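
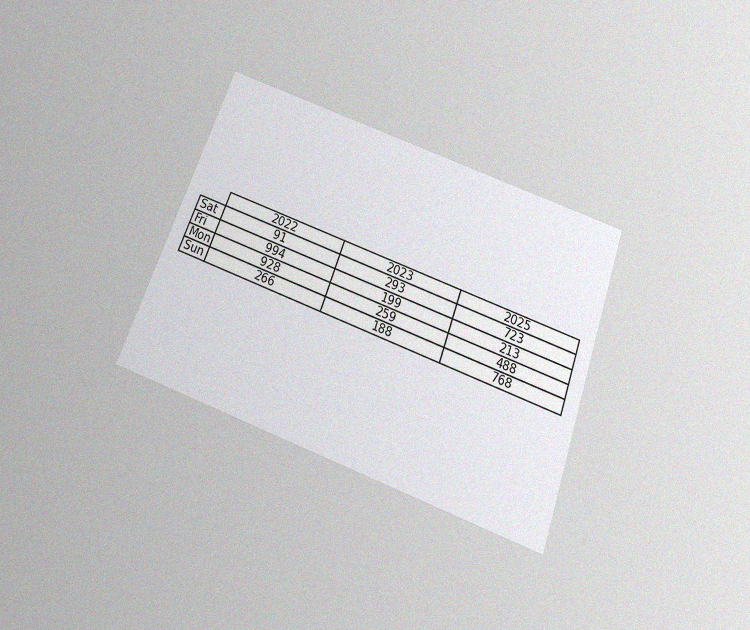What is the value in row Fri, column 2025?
213

The chart is tilted about 20° clockwise and viewed slightly from below, with some photo noise. The (Fri, 2025) cell reads 213.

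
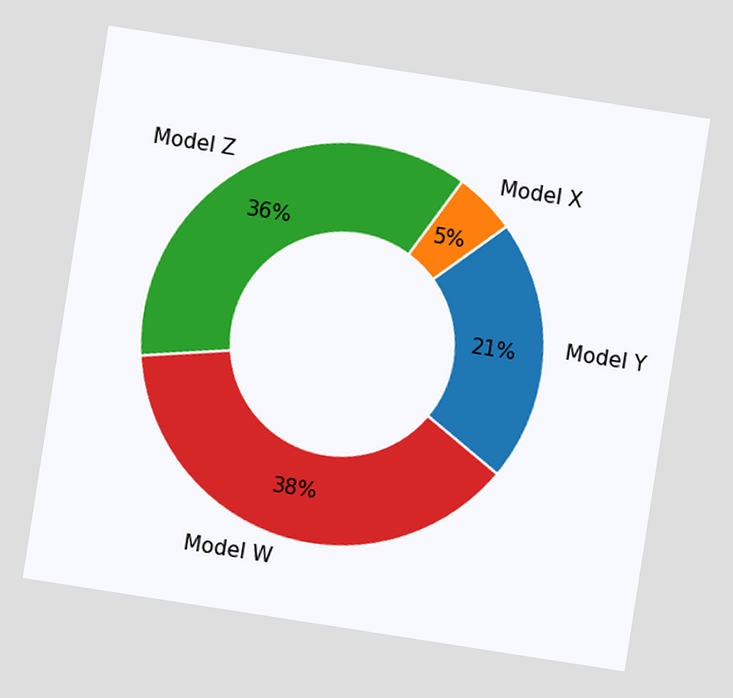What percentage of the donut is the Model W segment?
The chart is tilted about 9° clockwise. The Model W segment takes up 38% of the ring.

38%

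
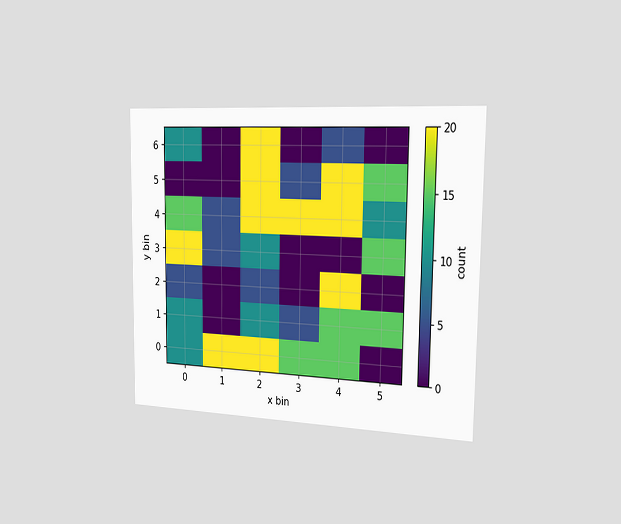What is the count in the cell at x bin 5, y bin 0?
The chart is viewed slightly from the right. Matching the cell (5, 0) against the colorbar gives 0.

0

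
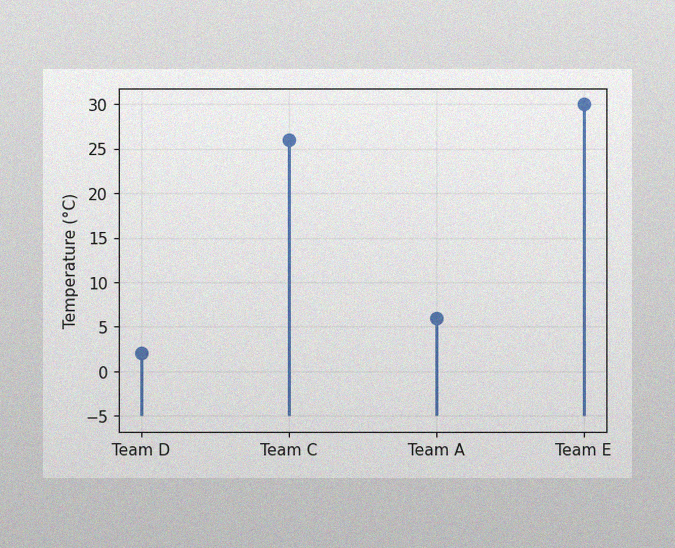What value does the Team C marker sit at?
The image has some photo noise and uneven lighting. The Team C marker sits at 26°C.

26°C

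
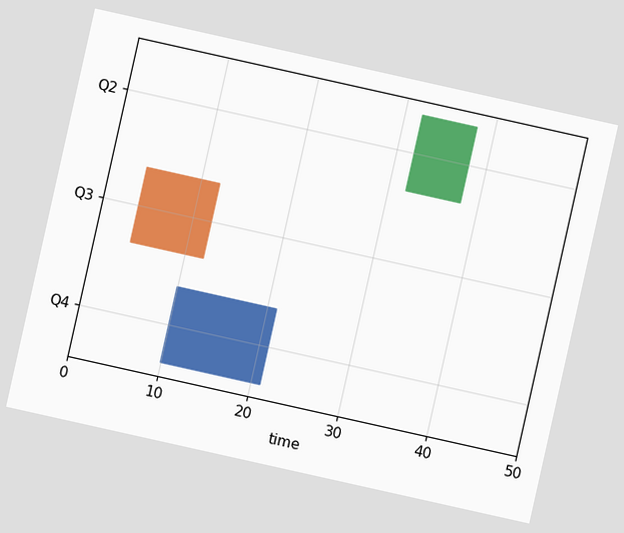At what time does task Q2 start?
The chart is tilted about 13° clockwise. The Q2 bar begins at t=32.

32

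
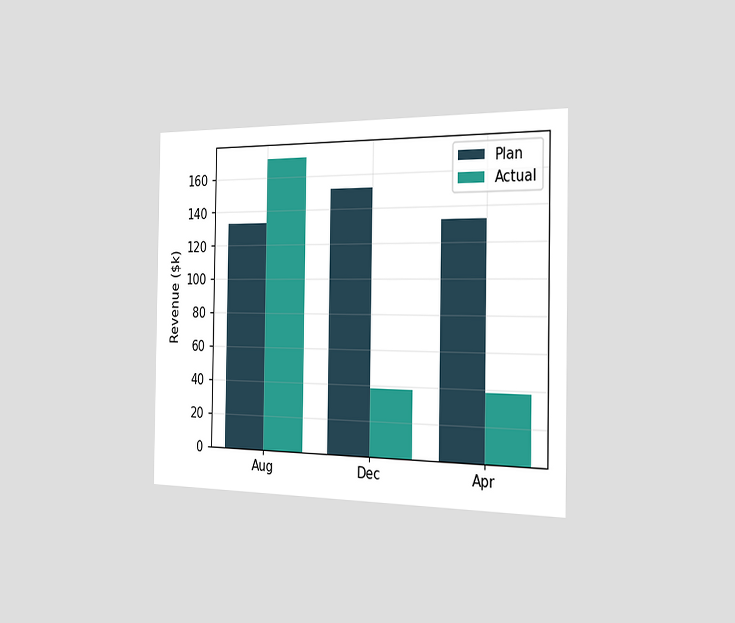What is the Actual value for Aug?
$171k

The chart is viewed slightly from the right. The Actual bar at Aug reaches $171k on the y-axis.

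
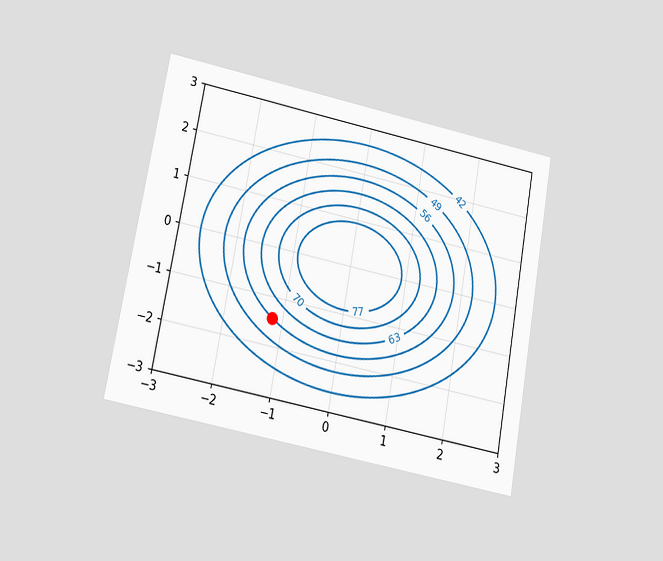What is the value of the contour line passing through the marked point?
The chart is tilted about 10° clockwise and viewed slightly from below. The marked point sits on the contour labelled 56.

56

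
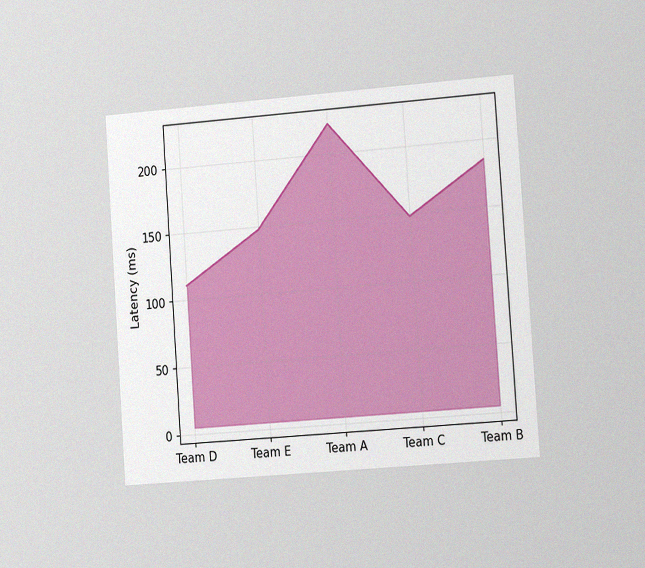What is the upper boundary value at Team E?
148ms

The chart is tilted about 4° counter-clockwise and viewed slightly from the right, with some photo noise. At Team E the upper boundary is at 148ms.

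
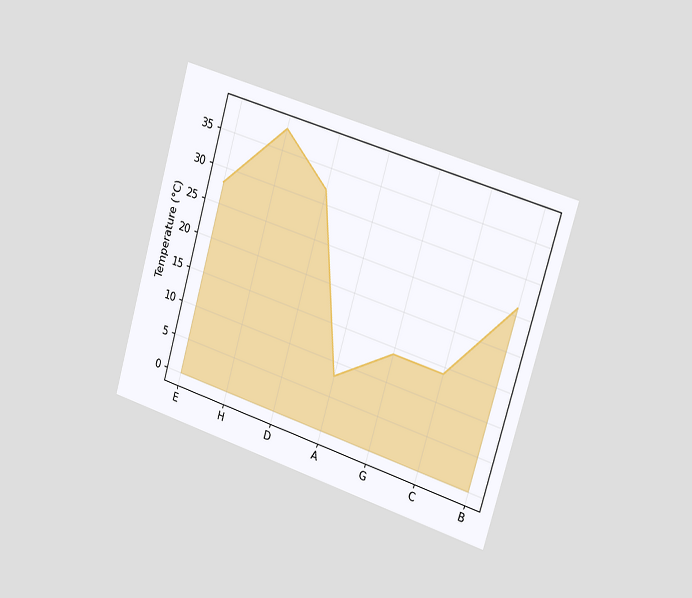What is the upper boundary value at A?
8°C

The chart is tilted about 16° clockwise and viewed slightly from the right. At A the upper boundary is at 8°C.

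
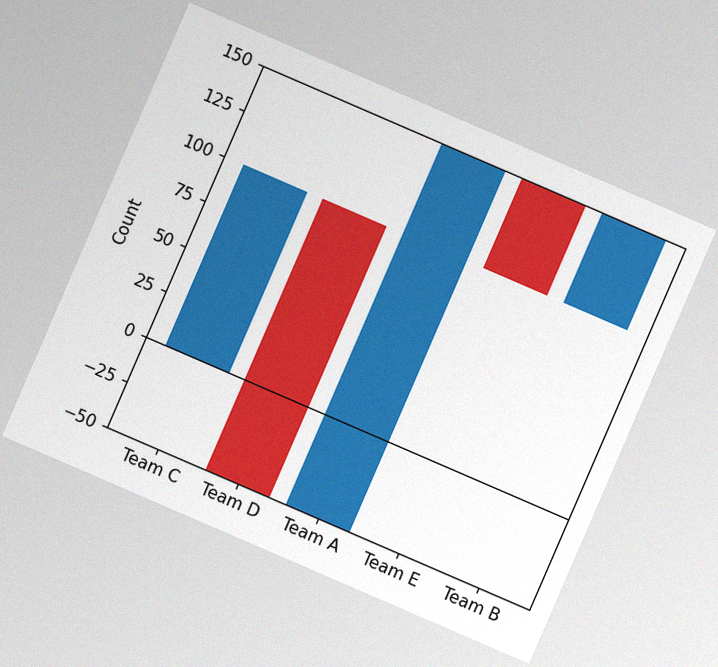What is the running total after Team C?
The chart is tilted about 23° clockwise, with some photo noise. After Team C the running total reaches 100.

100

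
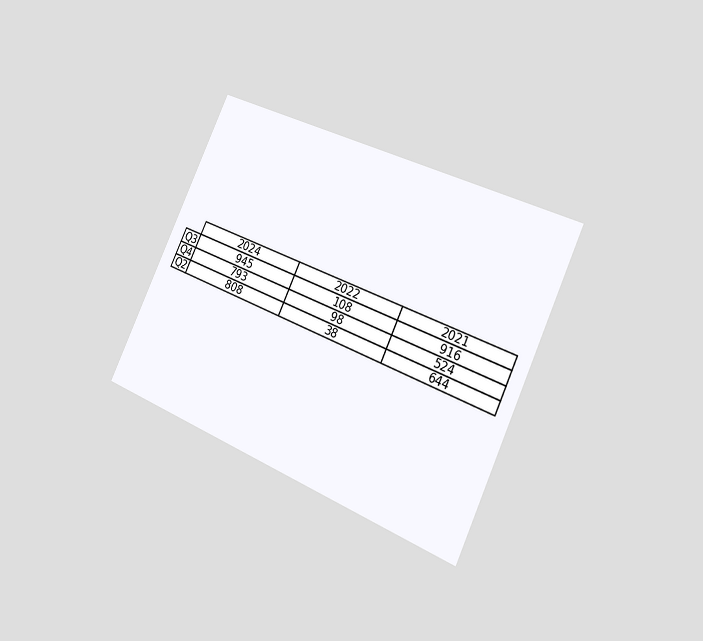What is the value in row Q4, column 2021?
524

The chart is tilted about 25° clockwise and viewed slightly from the right. The (Q4, 2021) cell reads 524.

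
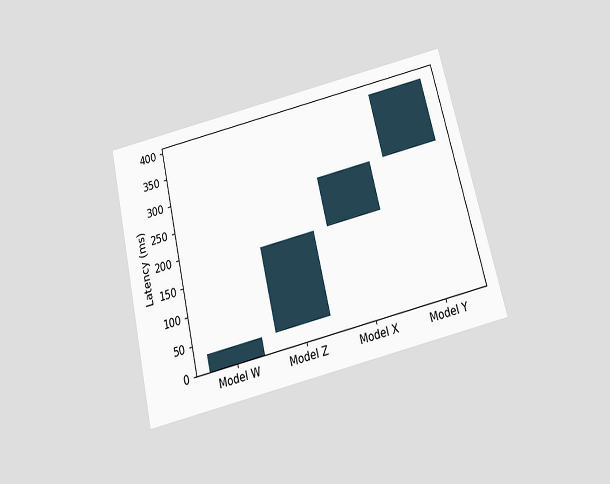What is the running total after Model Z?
180ms

The chart is tilted about 13° counter-clockwise and viewed slightly from below. After Model Z the running total reaches 180ms.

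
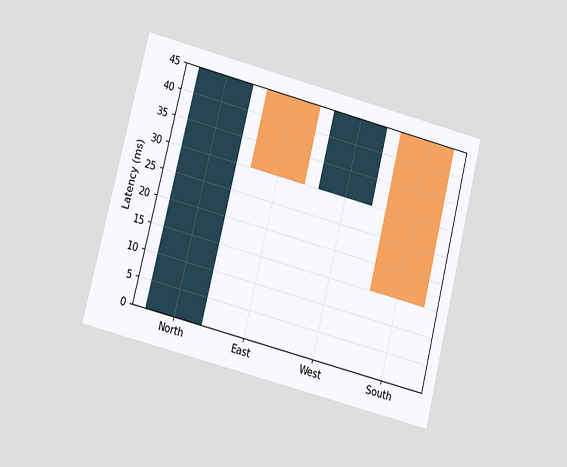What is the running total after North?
45ms

The chart is tilted about 14° clockwise and viewed at a slight angle. After North the running total reaches 45ms.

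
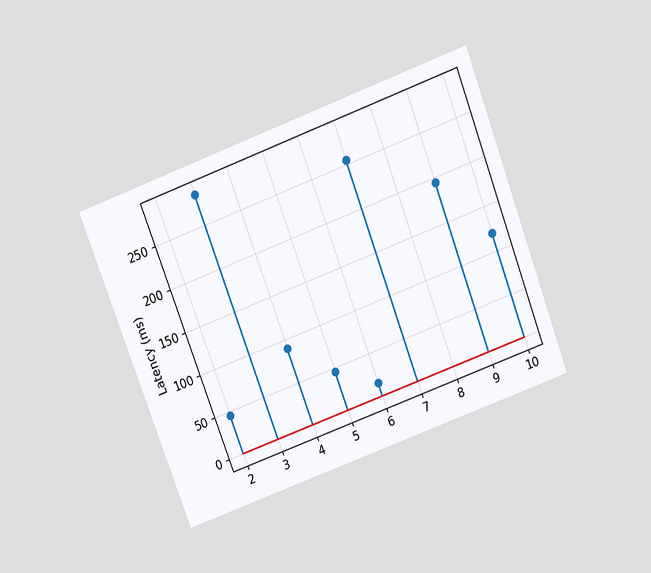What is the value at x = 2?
45ms

The chart is tilted about 21° counter-clockwise and viewed slightly from above. The stem at x=2 reaches 45ms.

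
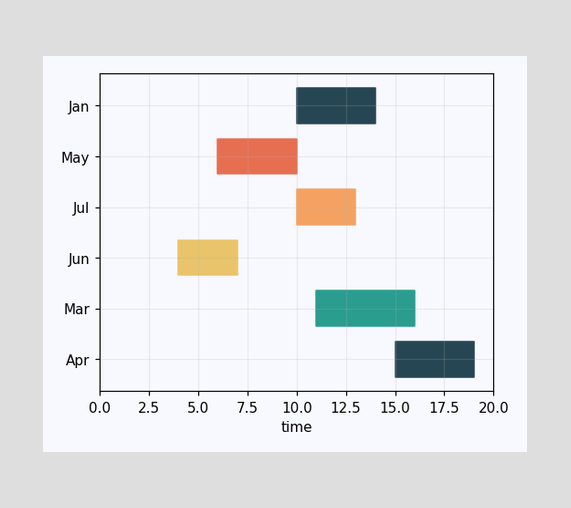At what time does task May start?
6

The May bar begins at t=6.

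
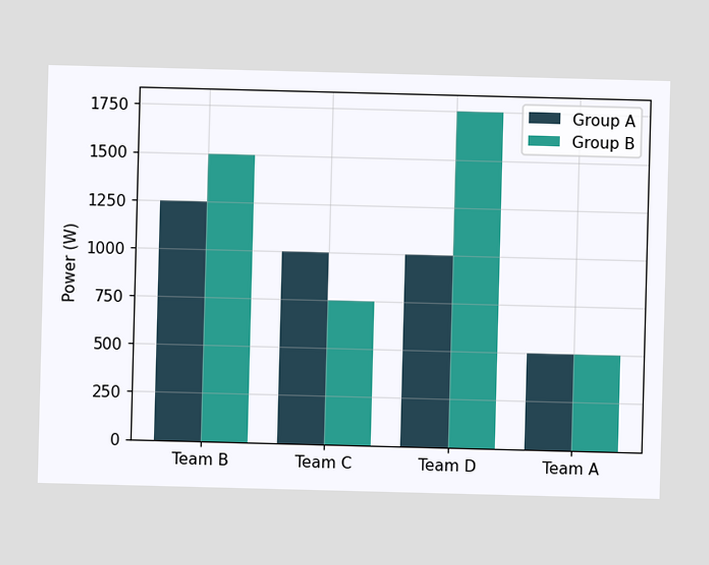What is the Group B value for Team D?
1750W

The Group B bar at Team D reaches 1750W on the y-axis.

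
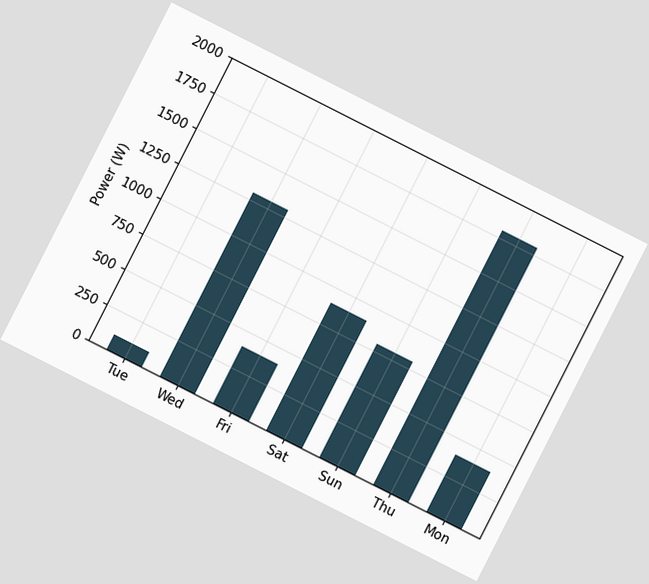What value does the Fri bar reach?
400W

The chart is tilted about 27° clockwise. Reading along the chart's y-axis, the Fri bar reaches 400W.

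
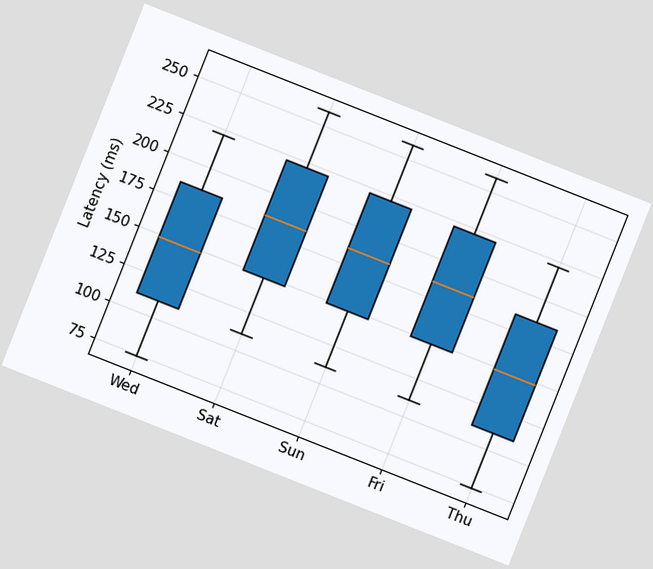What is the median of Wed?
148ms

The chart is tilted about 22° clockwise. The median line in the Wed box sits at 148ms.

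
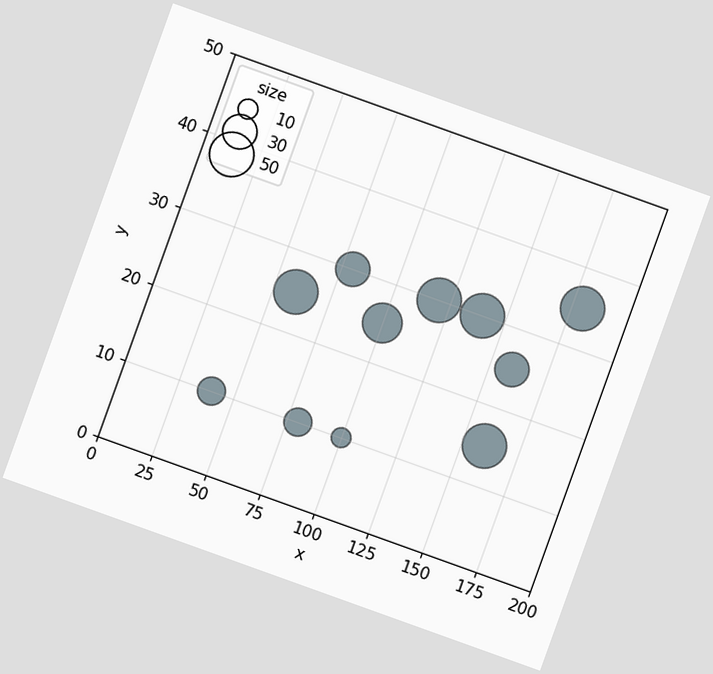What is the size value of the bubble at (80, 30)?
30

The chart is tilted about 20° clockwise. Matching the bubble at (80, 30) against the size legend gives 30.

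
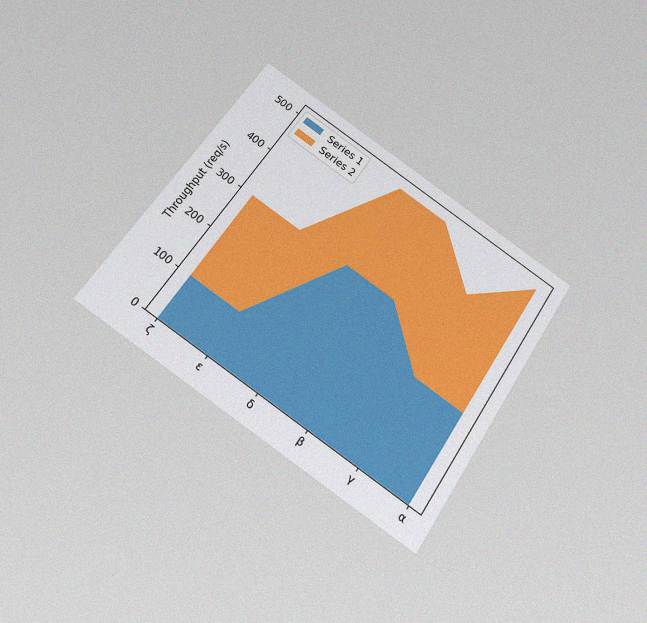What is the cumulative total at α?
The chart is tilted about 34° clockwise and viewed slightly from below, with some photo noise. The stacked total at α reaches 500req/s.

500req/s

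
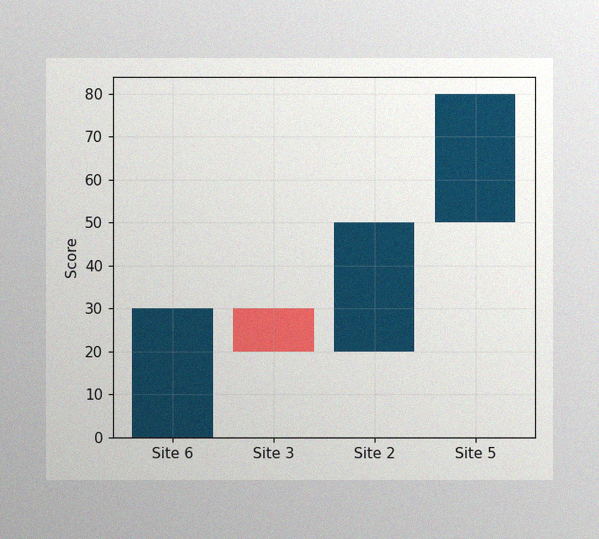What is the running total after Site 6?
30

The image has some photo noise and uneven lighting. After Site 6 the running total reaches 30.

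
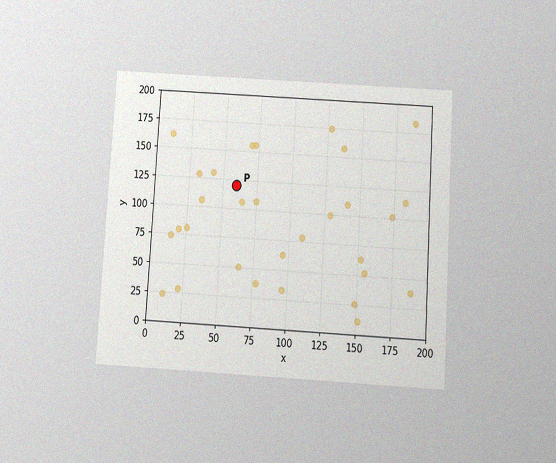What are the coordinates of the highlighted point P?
The chart is tilted about 3° clockwise and viewed slightly from below, with some photo noise. Following the gridlines from P to each axis, P sits at (60, 120).

(60, 120)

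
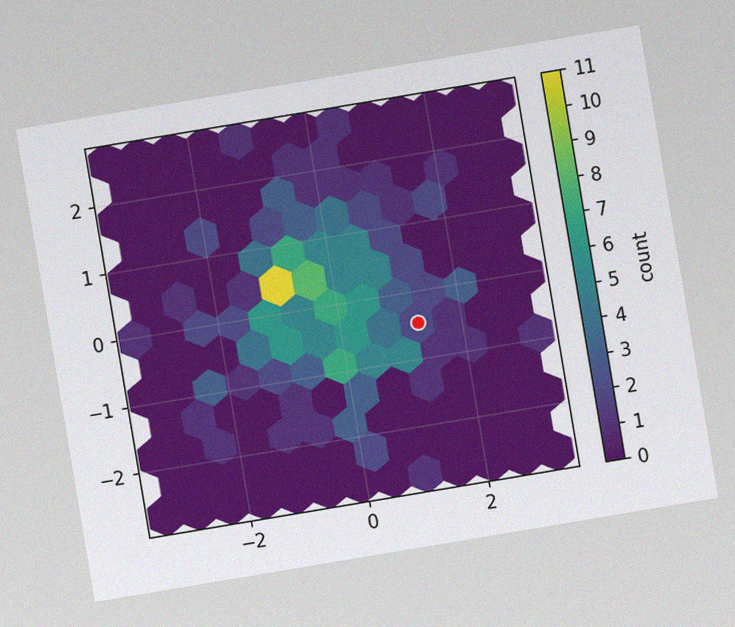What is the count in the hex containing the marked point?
The chart is tilted about 10° counter-clockwise, with some photo noise. The marked hex reads 2 on the colorbar.

2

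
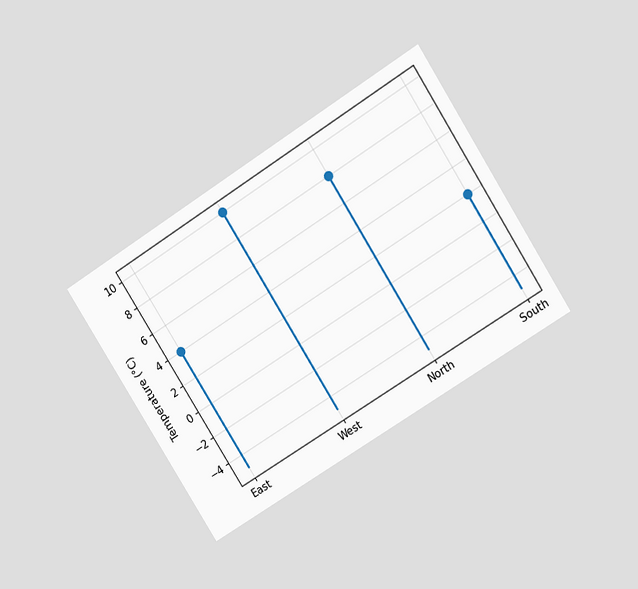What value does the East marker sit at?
4°C

The chart is tilted about 32° counter-clockwise and viewed at a slight angle. The East marker sits at 4°C.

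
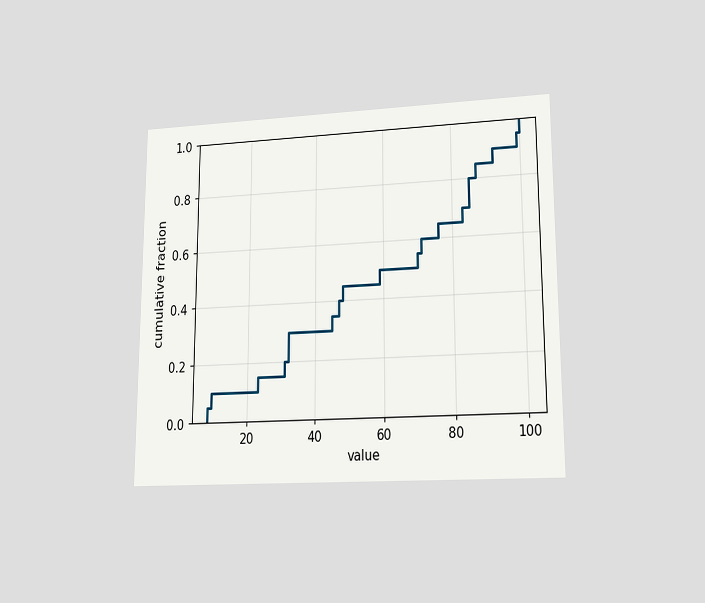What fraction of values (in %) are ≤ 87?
The chart is viewed at a slight angle. At x=87 the ECDF step is at 85%.

85%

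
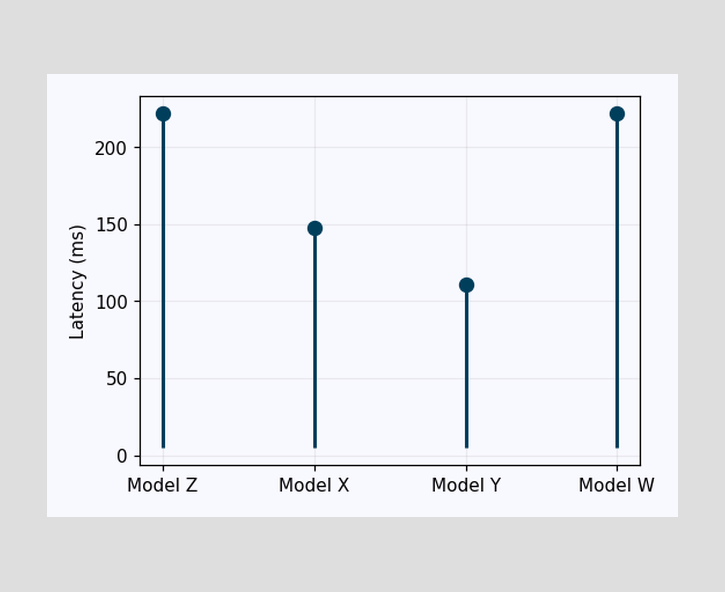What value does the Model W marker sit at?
222ms

The Model W marker sits at 222ms.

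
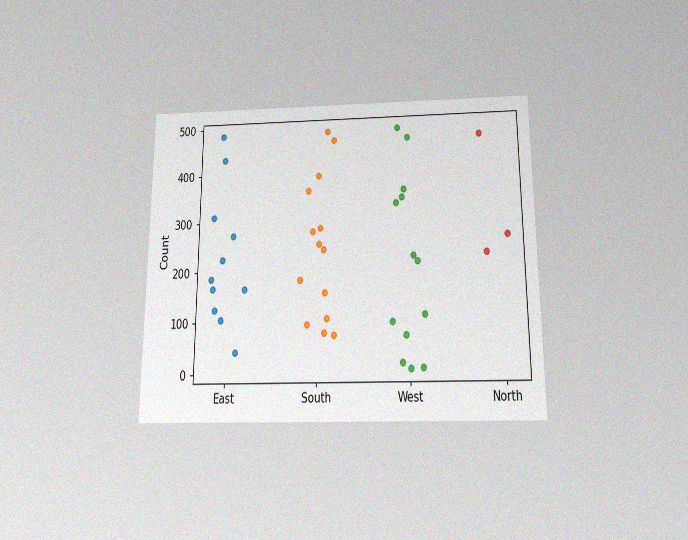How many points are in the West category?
13

The chart is viewed slightly from below, with some photo noise. Counting the markers in the West column gives 13.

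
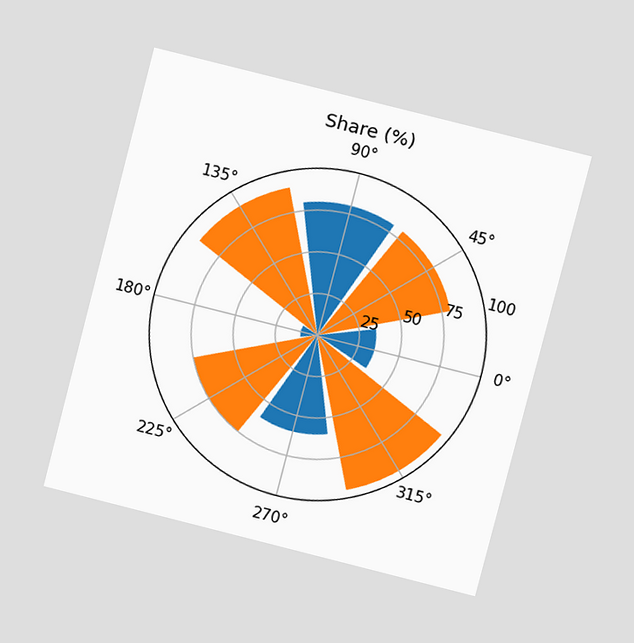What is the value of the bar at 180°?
The chart is tilted about 14° clockwise and viewed at a slight angle. The bar at 180° reaches 10% on the radial axis.

10%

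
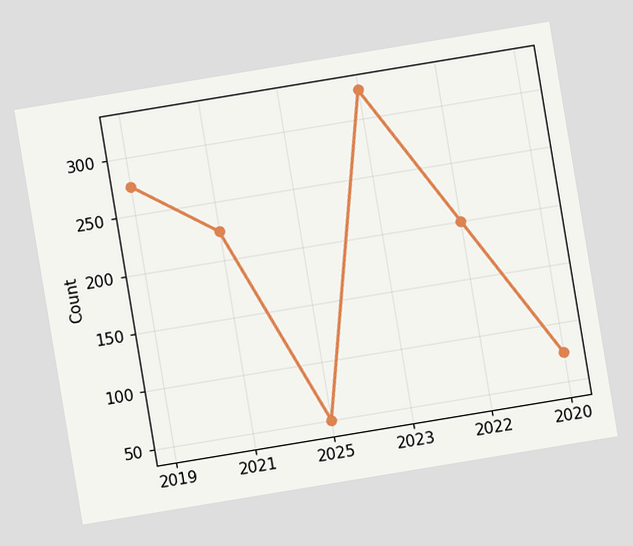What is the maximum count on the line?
325

The chart is tilted about 9° counter-clockwise. The highest point is at 2023, and reading across to the y-axis gives 325.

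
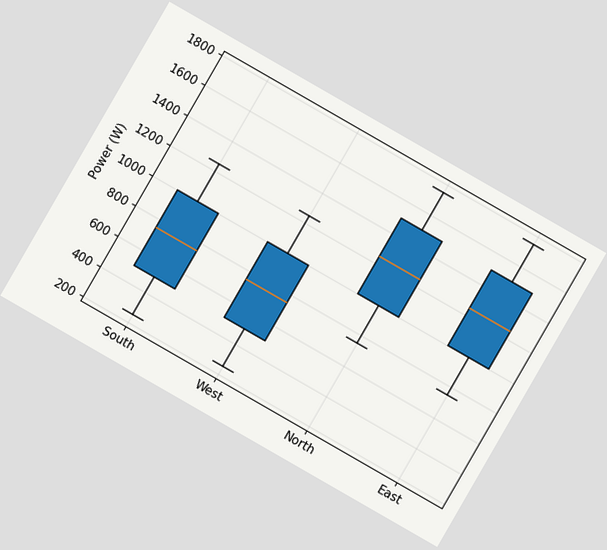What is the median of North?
1250W

The chart is tilted about 30° clockwise. The median line in the North box sits at 1250W.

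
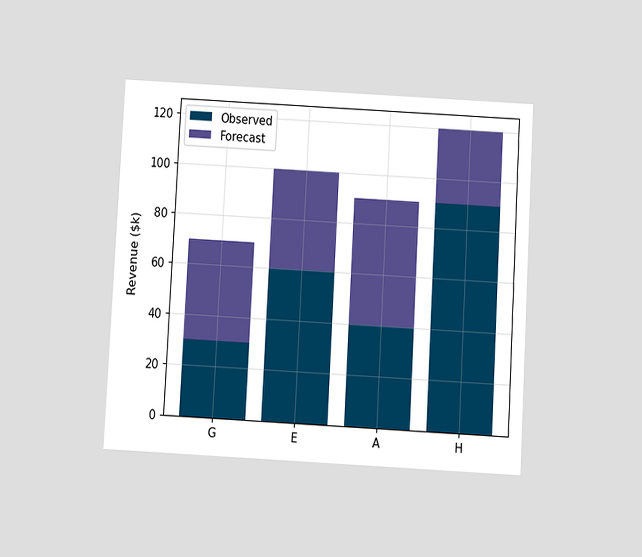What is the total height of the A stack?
$90k

The chart is tilted about 3° clockwise and viewed slightly from below. The A stack's top reaches $90k on the y-axis.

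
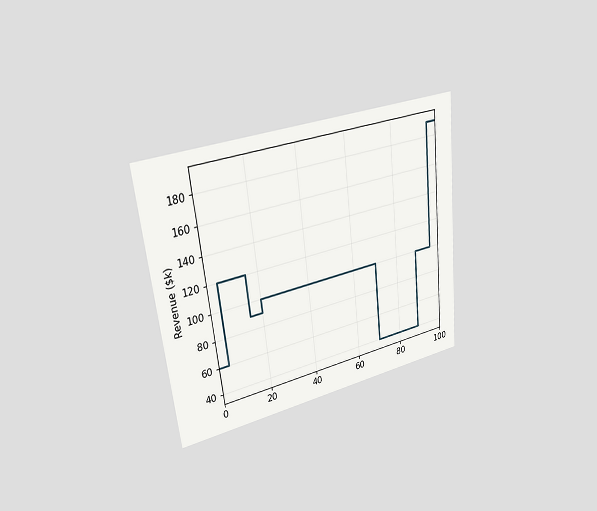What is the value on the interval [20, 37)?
$100k

The chart is tilted about 6° counter-clockwise and viewed slightly from the left. On [20, 37) the step sits at $100k.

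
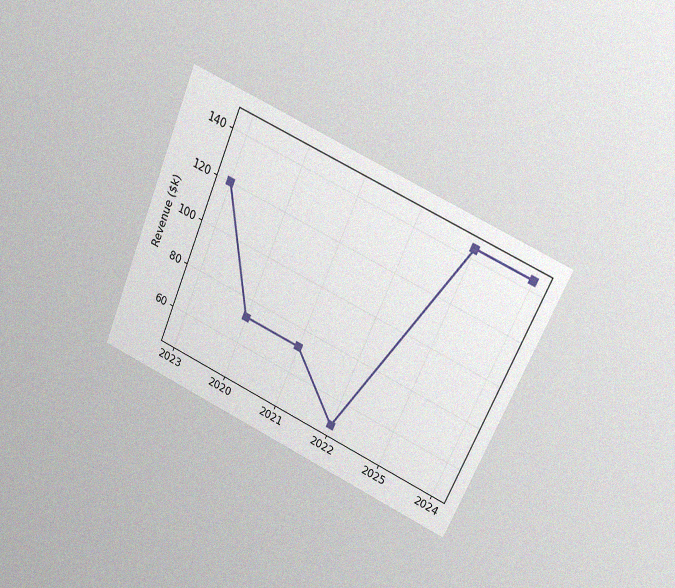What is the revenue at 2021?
$72k

The chart is tilted about 24° clockwise and viewed at a slight angle, with some photo noise. At 2021, the line is at $72k.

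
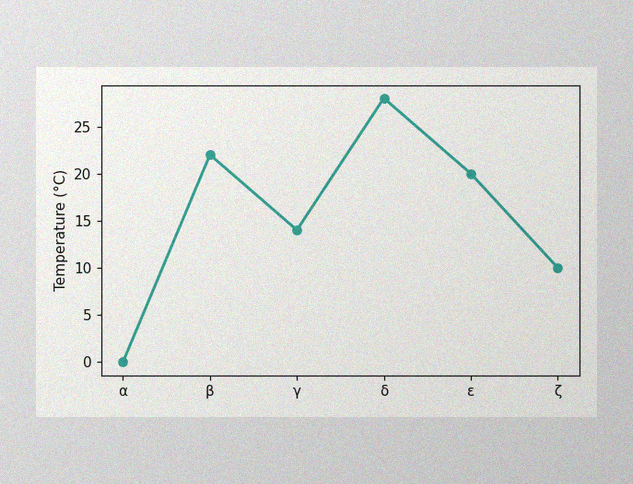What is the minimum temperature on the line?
0°C

The image has some photo noise and uneven lighting. The lowest point is at α, and reading across to the y-axis gives 0°C.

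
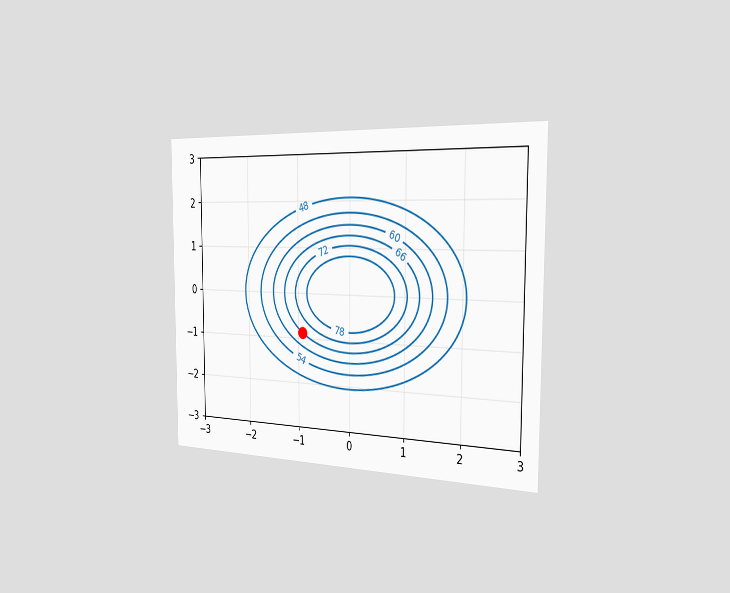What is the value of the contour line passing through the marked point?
The chart is viewed slightly from the right. The marked point sits on the contour labelled 66.

66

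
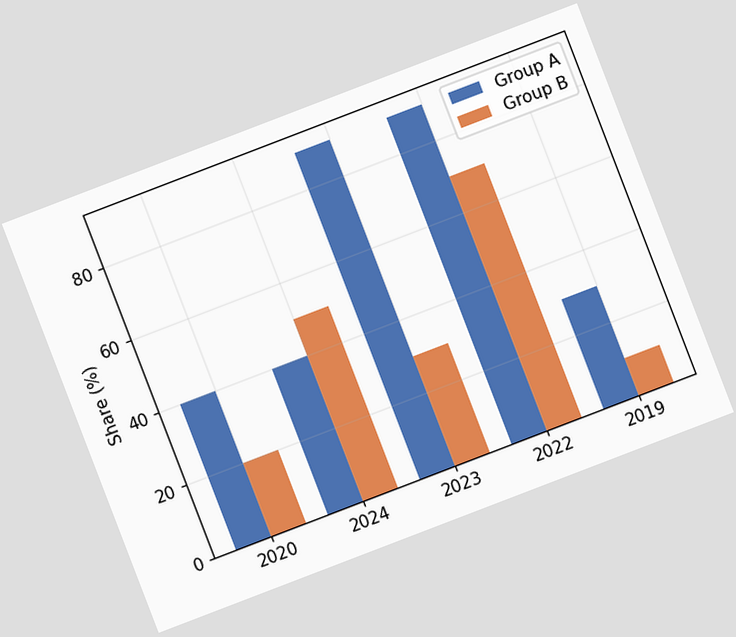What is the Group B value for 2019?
The chart is tilted about 21° counter-clockwise. The Group B bar at 2019 reaches 10% on the y-axis.

10%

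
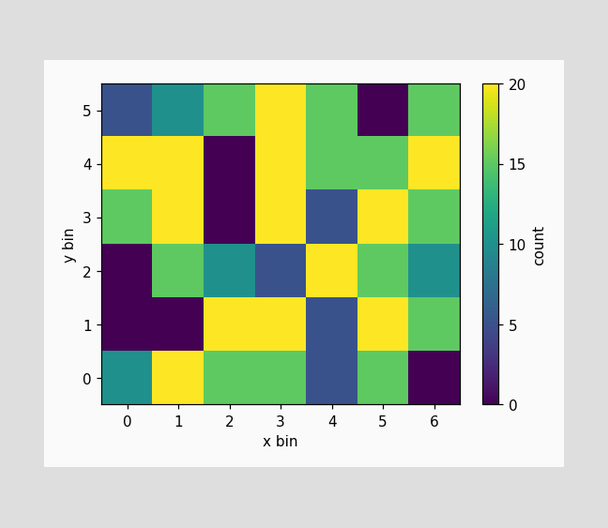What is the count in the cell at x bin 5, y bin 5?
Matching the cell (5, 5) against the colorbar gives 0.

0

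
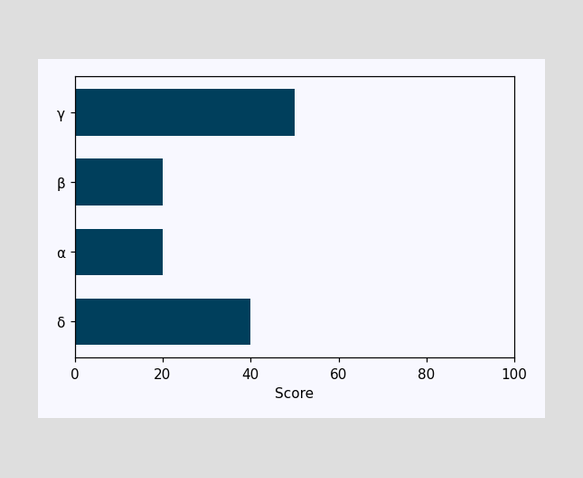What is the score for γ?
Reading along the chart's x-axis, the γ bar reaches 50.

50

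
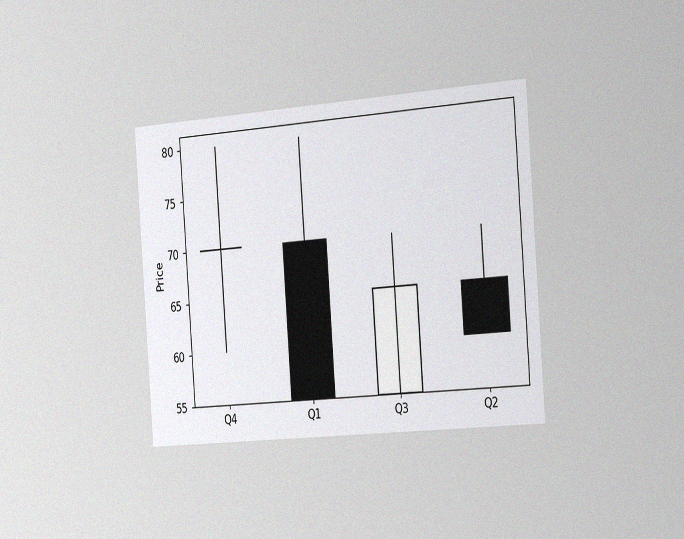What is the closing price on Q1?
The chart is tilted about 4° counter-clockwise and viewed slightly from the right, with some photo noise. The Q1 candle closes at 55.

55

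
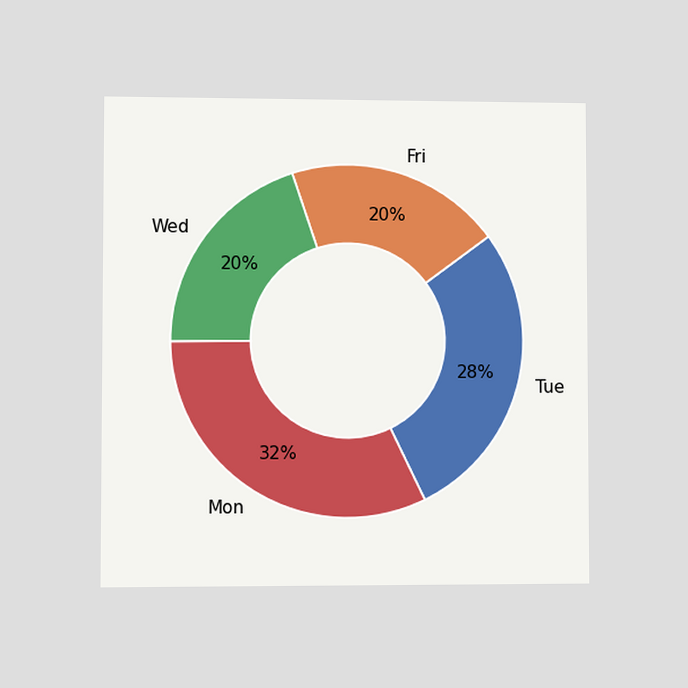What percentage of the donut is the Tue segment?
28%

The chart is viewed at a slight angle. The Tue segment takes up 28% of the ring.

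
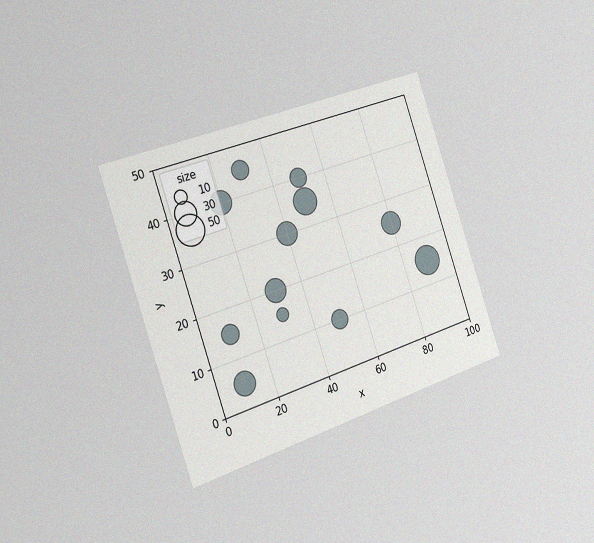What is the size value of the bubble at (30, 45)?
The chart is tilted about 19° counter-clockwise and viewed slightly from the left, with some photo noise. Matching the bubble at (30, 45) against the size legend gives 20.

20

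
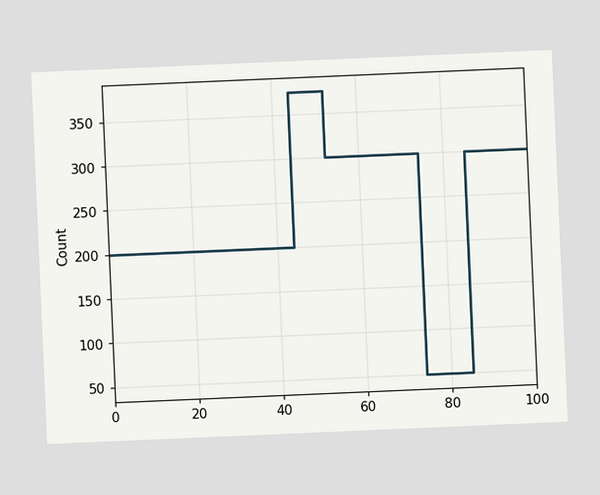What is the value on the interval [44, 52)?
375

The chart is tilted about 2° counter-clockwise. On [44, 52) the step sits at 375.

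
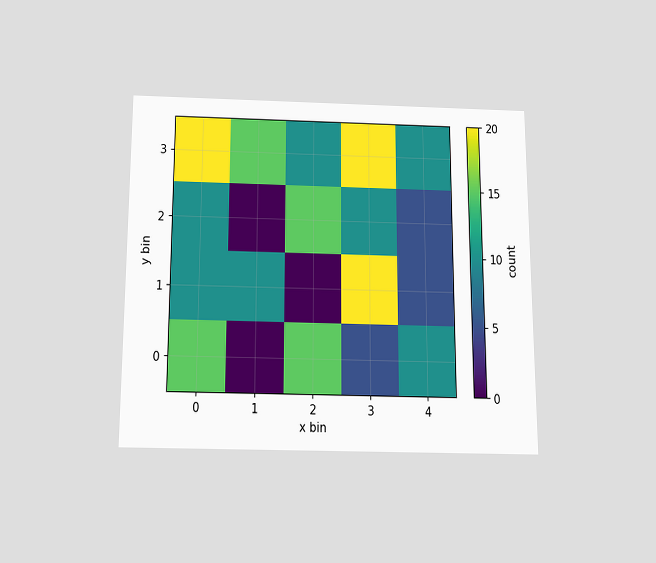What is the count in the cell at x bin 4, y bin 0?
10

The chart is viewed slightly from below. Matching the cell (4, 0) against the colorbar gives 10.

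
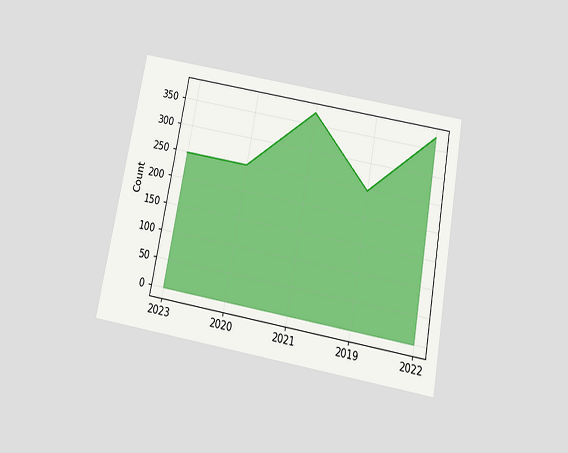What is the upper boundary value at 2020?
The chart is tilted about 10° clockwise and viewed slightly from below. At 2020 the upper boundary is at 248.

248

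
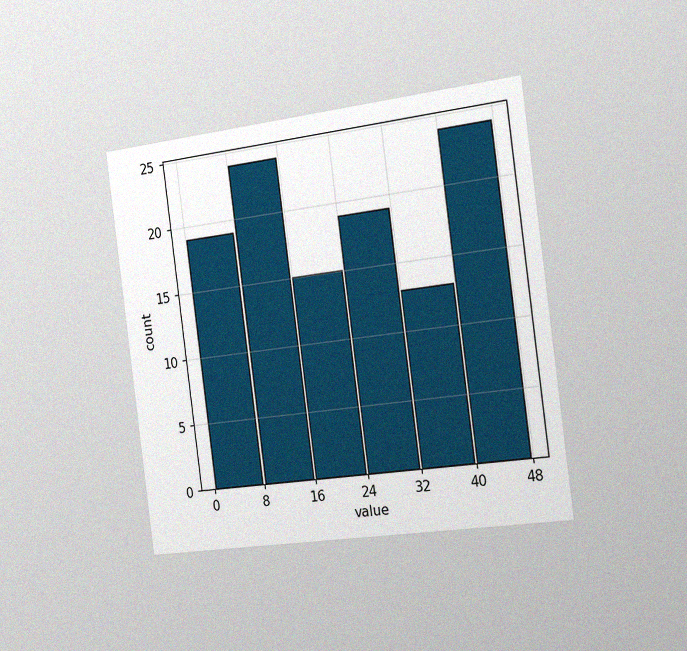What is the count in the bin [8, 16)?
The chart is tilted about 8° counter-clockwise and viewed slightly from the right, with some photo noise. The [8, 16) bin has height 24.

24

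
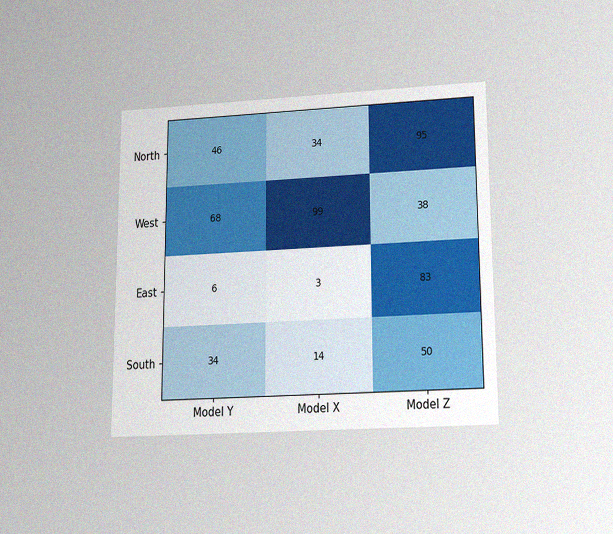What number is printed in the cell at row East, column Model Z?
83

The chart is viewed slightly from below, with some photo noise. The (East, Model Z) cell reads 83.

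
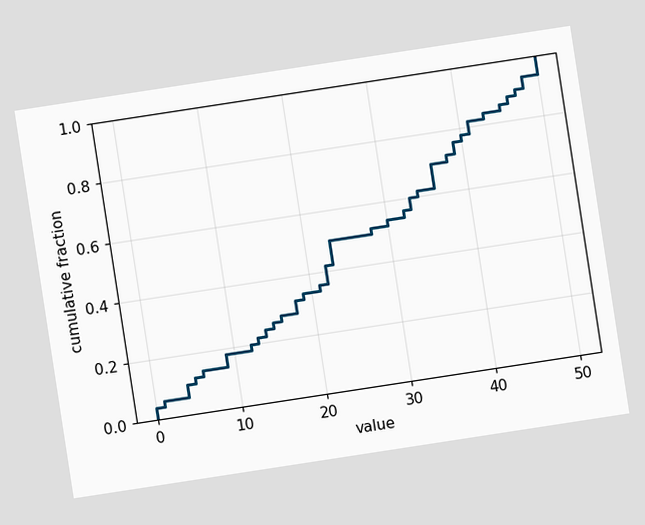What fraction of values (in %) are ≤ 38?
The chart is tilted about 9° counter-clockwise. At x=38 the ECDF step is at 72%.

72%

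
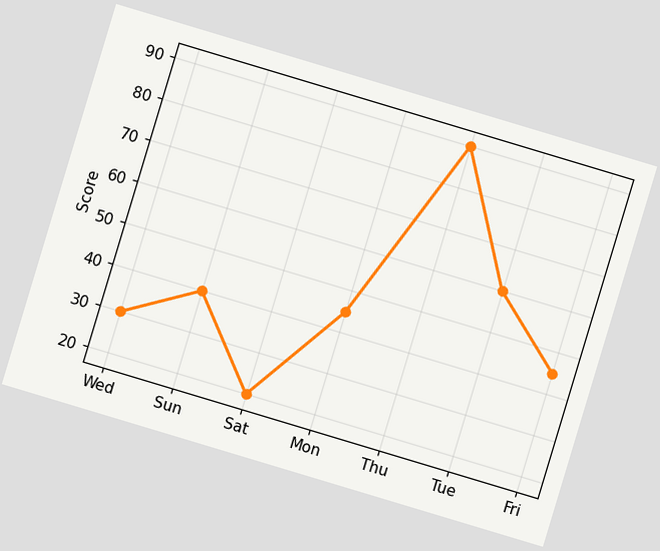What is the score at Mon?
45

The chart is tilted about 17° clockwise. At Mon, the line is at 45.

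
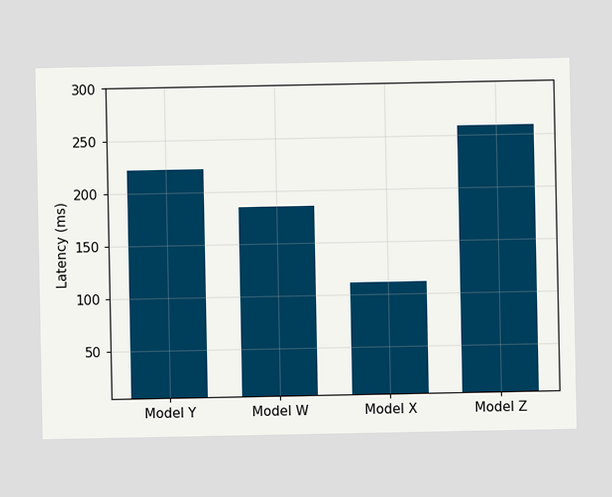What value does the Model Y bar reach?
222ms

Reading along the chart's y-axis, the Model Y bar reaches 222ms.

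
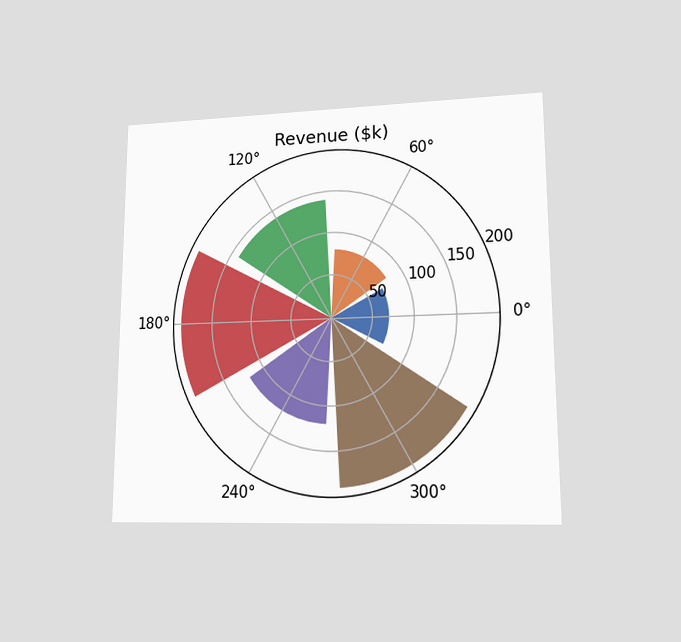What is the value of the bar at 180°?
The chart is viewed at a slight angle. The bar at 180° reaches $190k on the radial axis.

$190k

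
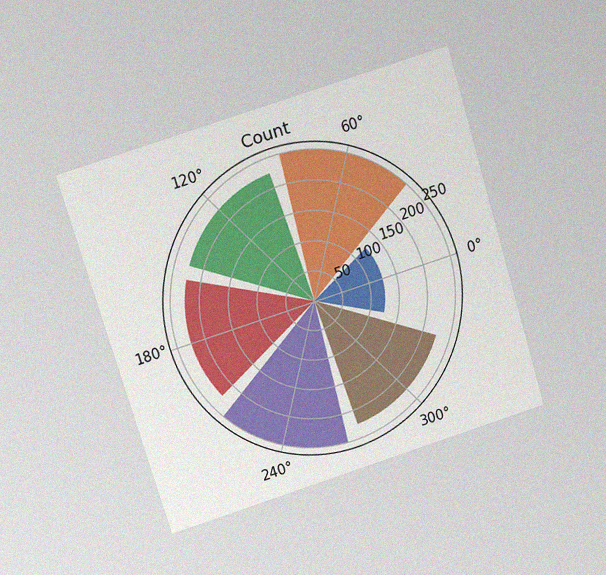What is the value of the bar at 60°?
The chart is tilted about 17° counter-clockwise and viewed slightly from above, with some photo noise. The bar at 60° reaches 250 on the radial axis.

250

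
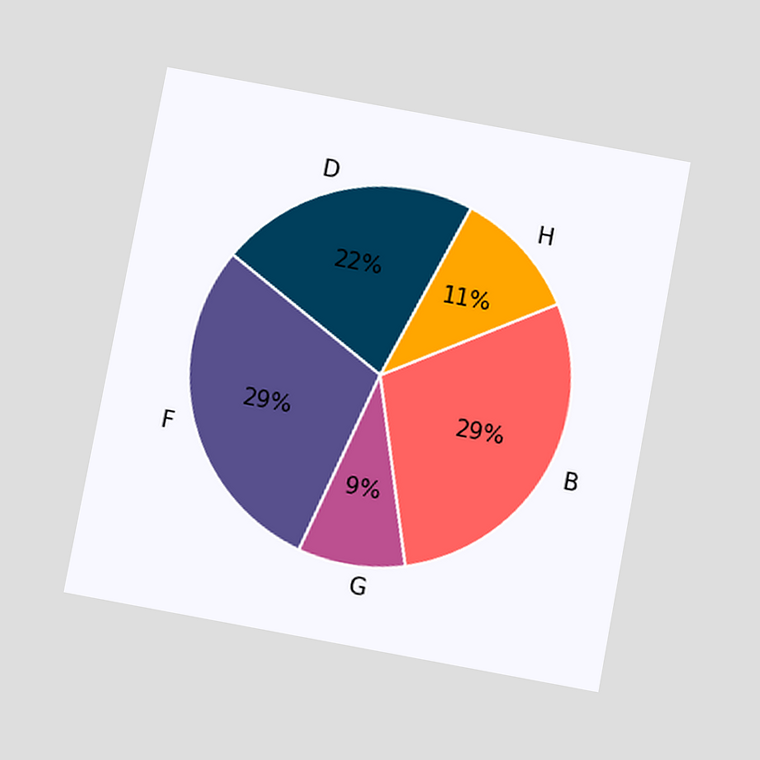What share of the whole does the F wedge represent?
29%

The chart is tilted about 11° clockwise and viewed slightly from below. The F slice takes up 29% of the pie.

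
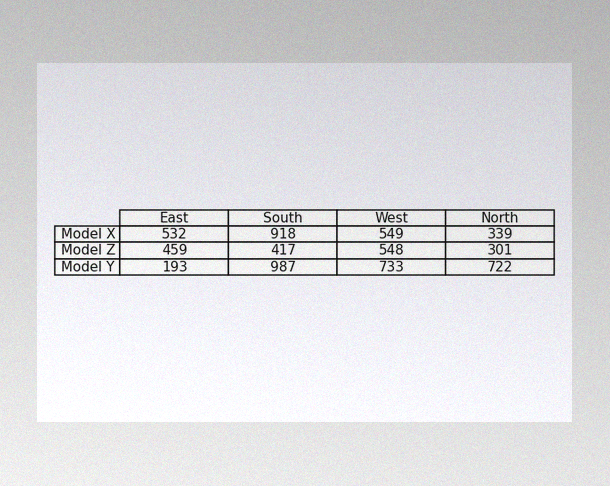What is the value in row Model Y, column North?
722

The image has some photo noise and uneven lighting. The (Model Y, North) cell reads 722.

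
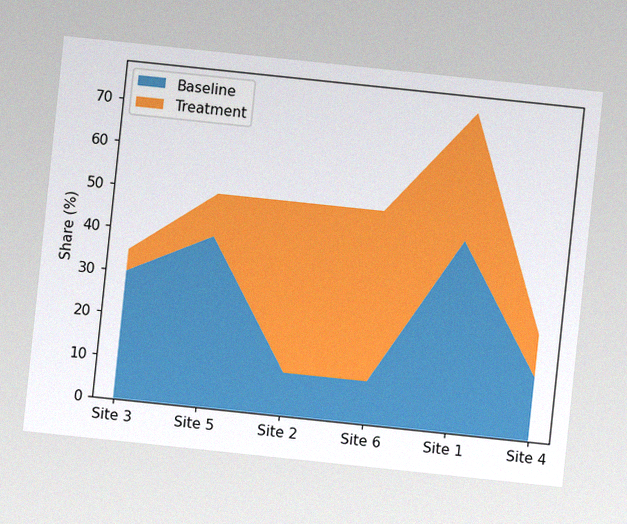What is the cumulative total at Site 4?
The chart is tilted about 6° clockwise, with some photo noise. The stacked total at Site 4 reaches 25%.

25%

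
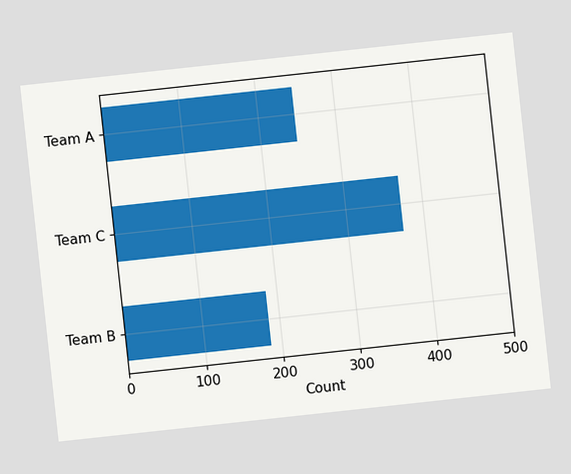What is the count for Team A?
248

The chart is tilted about 6° counter-clockwise. Reading along the chart's x-axis, the Team A bar reaches 248.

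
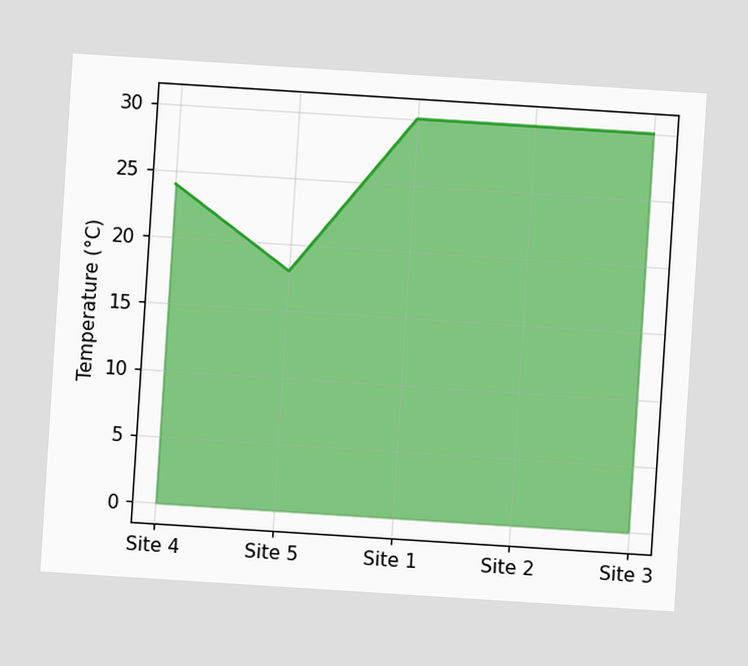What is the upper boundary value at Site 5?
18°C

The chart is tilted about 4° clockwise. At Site 5 the upper boundary is at 18°C.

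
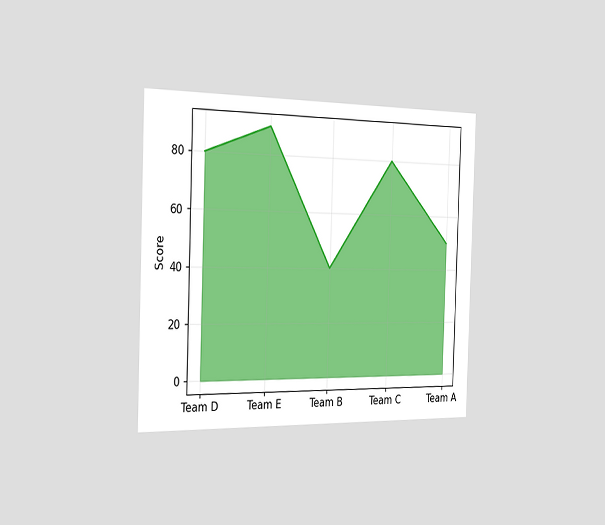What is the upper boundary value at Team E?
The chart is viewed slightly from the left. At Team E the upper boundary is at 90.

90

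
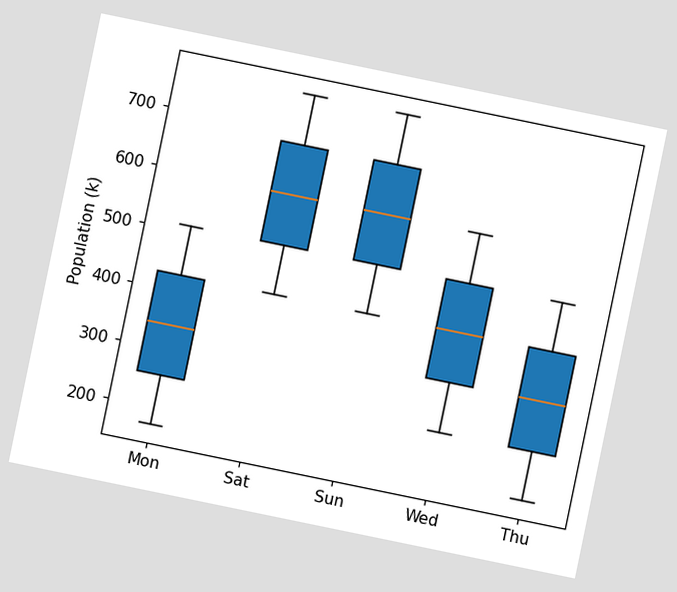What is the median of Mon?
The chart is tilted about 12° clockwise. The median line in the Mon box sits at 340k.

340k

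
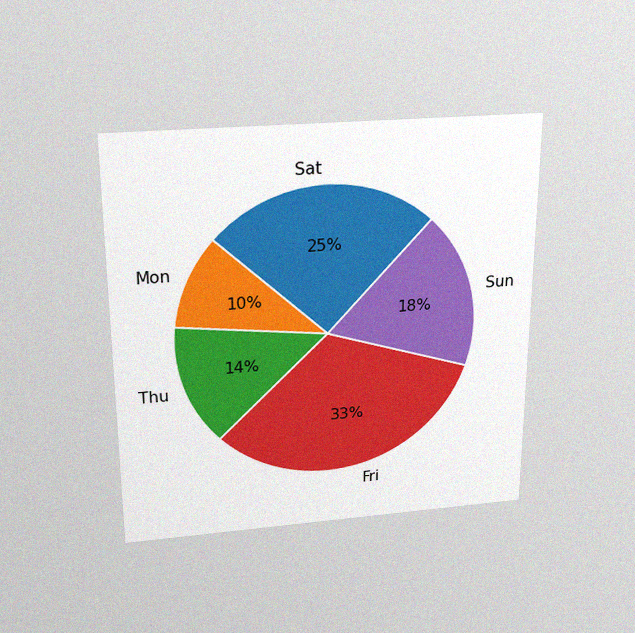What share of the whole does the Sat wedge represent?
The chart is viewed slightly from above, with some photo noise. The Sat slice takes up 25% of the pie.

25%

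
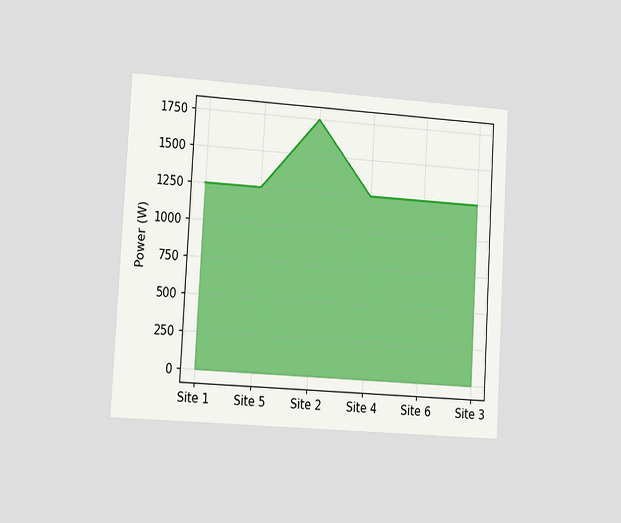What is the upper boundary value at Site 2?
The chart is tilted about 3° clockwise and viewed slightly from the left. At Site 2 the upper boundary is at 1750W.

1750W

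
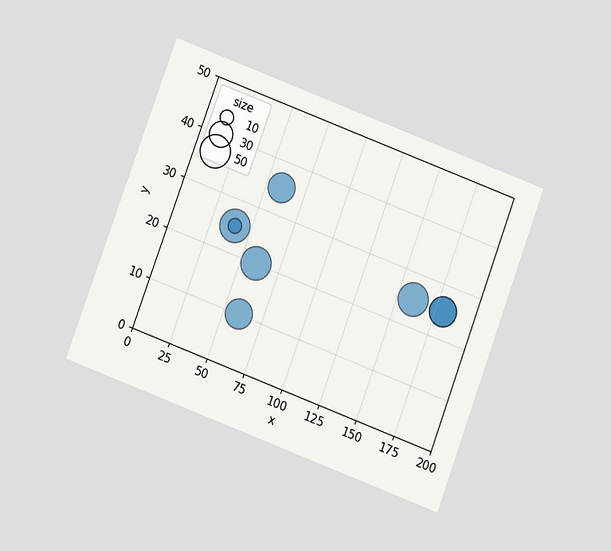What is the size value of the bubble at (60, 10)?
The chart is tilted about 20° clockwise and viewed at a slight angle. Matching the bubble at (60, 10) against the size legend gives 40.

40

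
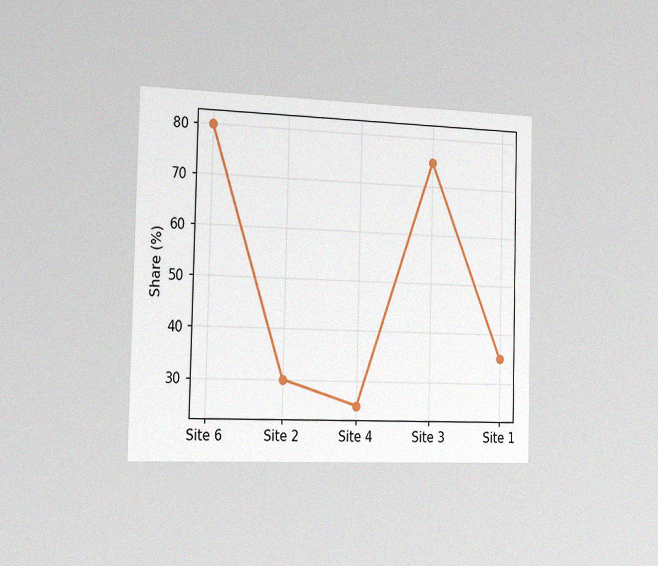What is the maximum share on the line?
80%

The chart is viewed slightly from the left, with some photo noise. The highest point is at Site 6, and reading across to the y-axis gives 80%.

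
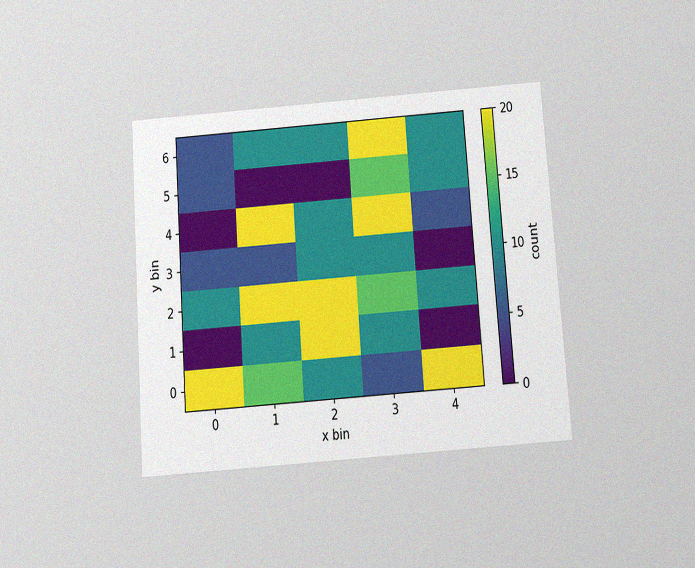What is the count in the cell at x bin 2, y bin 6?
10

The chart is tilted about 4° counter-clockwise and viewed slightly from below, with some photo noise. Matching the cell (2, 6) against the colorbar gives 10.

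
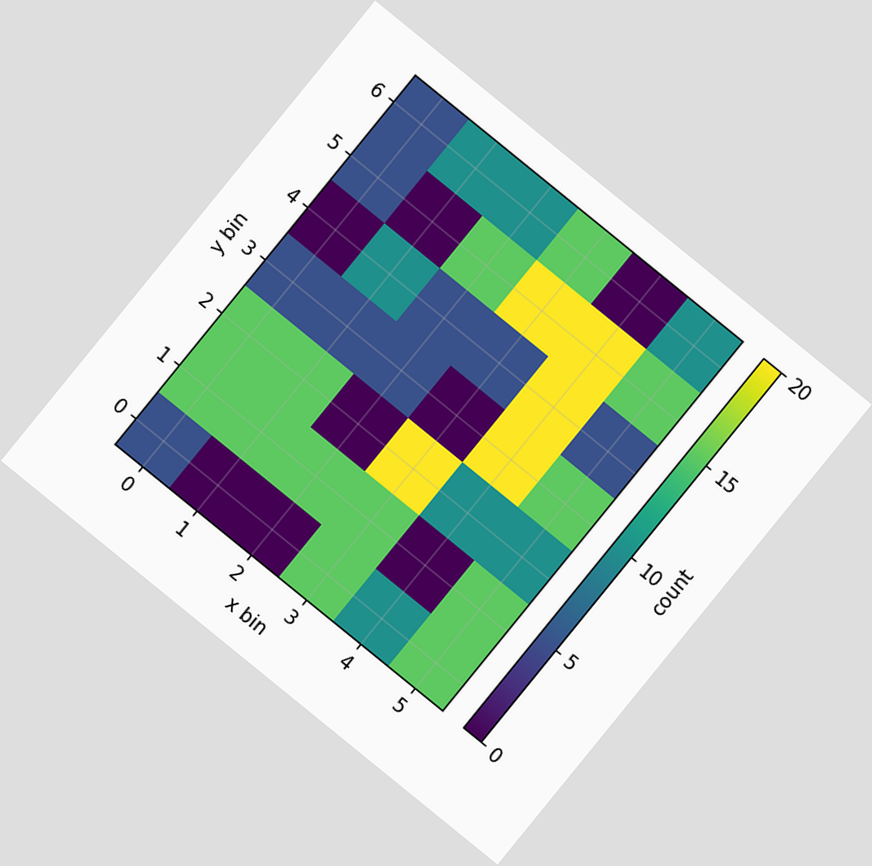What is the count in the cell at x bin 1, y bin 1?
The chart is tilted about 39° clockwise. Matching the cell (1, 1) against the colorbar gives 15.

15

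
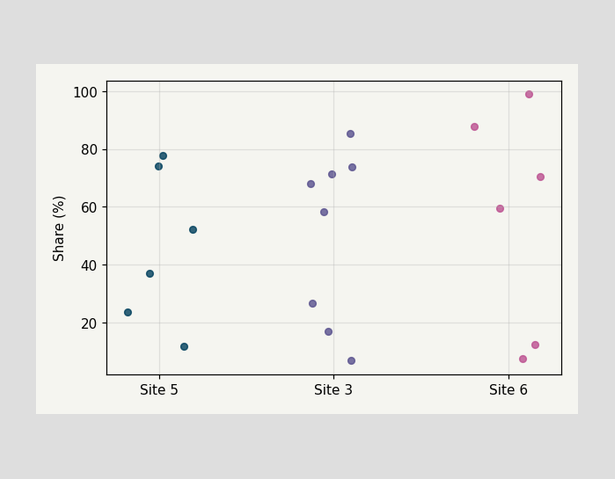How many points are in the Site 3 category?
8

Counting the markers in the Site 3 column gives 8.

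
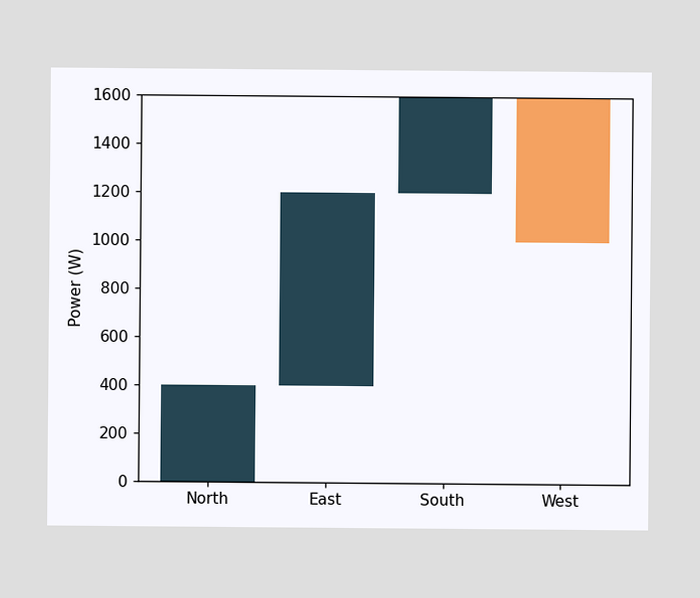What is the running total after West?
After West the running total reaches 1000W.

1000W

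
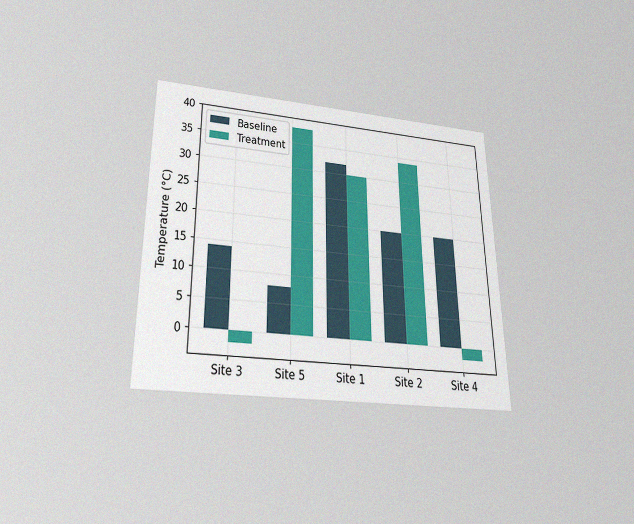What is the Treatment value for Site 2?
The chart is viewed slightly from below, with some photo noise. The Treatment bar at Site 2 reaches 34°C on the y-axis.

34°C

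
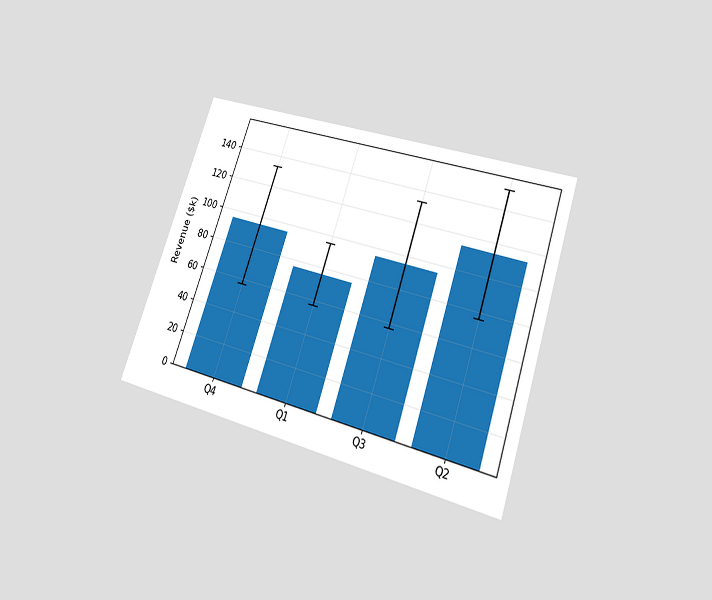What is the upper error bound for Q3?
The chart is tilted about 19° clockwise and viewed slightly from below. The Q3 bar's upper whisker reaches $133k.

$133k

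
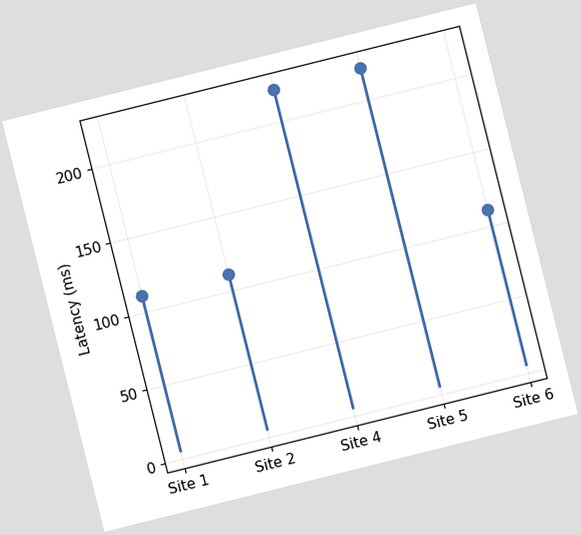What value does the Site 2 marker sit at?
111ms

The chart is tilted about 14° counter-clockwise. The Site 2 marker sits at 111ms.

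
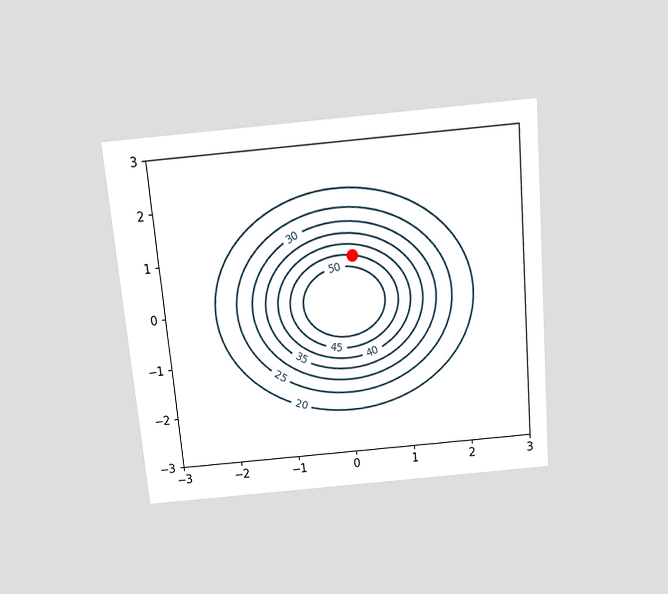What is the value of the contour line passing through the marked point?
45

The chart is tilted about 5° counter-clockwise and viewed slightly from above. The marked point sits on the contour labelled 45.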